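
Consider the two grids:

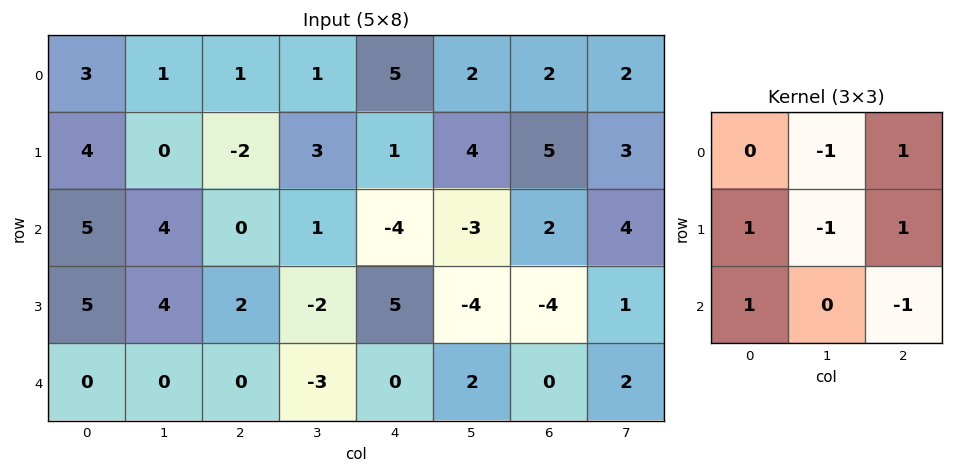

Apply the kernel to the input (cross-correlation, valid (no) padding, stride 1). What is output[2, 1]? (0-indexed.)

4

The receptive field on the input at this output position is [4 0 1 / 4 2 -2 / 0 0 -3]. Elementwise product with the kernel and sum: 0·-1 + 1·1 + 4·1 + 2·-1 + -2·1 + 0·1 + -3·-1.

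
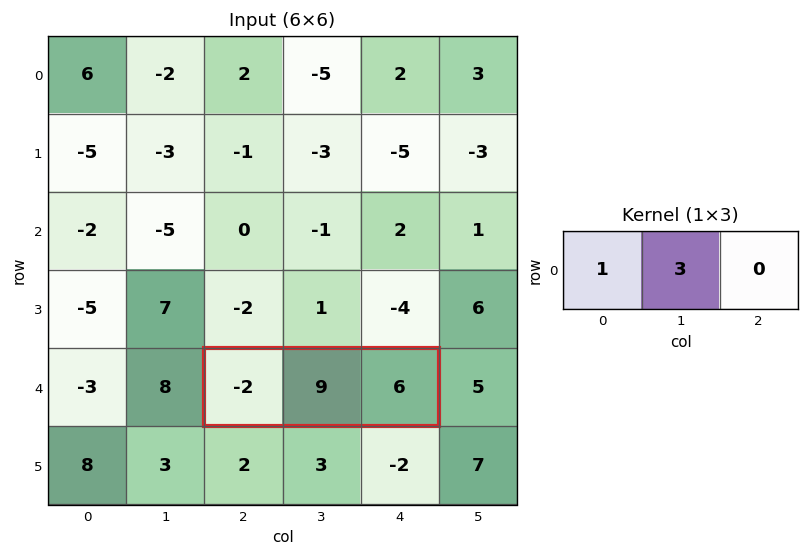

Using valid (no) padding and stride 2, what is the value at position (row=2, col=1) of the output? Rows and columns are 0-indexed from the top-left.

25

The receptive field on the input at this output position is [-2 9 6]. Elementwise product with the kernel and sum: -2·1 + 9·3.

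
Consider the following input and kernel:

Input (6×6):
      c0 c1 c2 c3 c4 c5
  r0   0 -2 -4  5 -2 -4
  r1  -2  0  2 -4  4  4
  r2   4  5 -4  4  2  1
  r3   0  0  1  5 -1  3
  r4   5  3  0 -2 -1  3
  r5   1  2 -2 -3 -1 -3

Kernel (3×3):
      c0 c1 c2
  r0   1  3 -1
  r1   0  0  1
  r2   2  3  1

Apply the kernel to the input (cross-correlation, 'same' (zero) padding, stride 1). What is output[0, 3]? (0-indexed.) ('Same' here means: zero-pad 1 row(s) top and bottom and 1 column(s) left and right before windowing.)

The receptive field on the zero-padded input at this output position is [0 0 0 / -4 5 -2 / 2 -4 4]. Elementwise product with the kernel and sum: 0·1 + 0·3 + 0·-1 + -2·1 + 2·2 + -4·3 + 4·1.

-6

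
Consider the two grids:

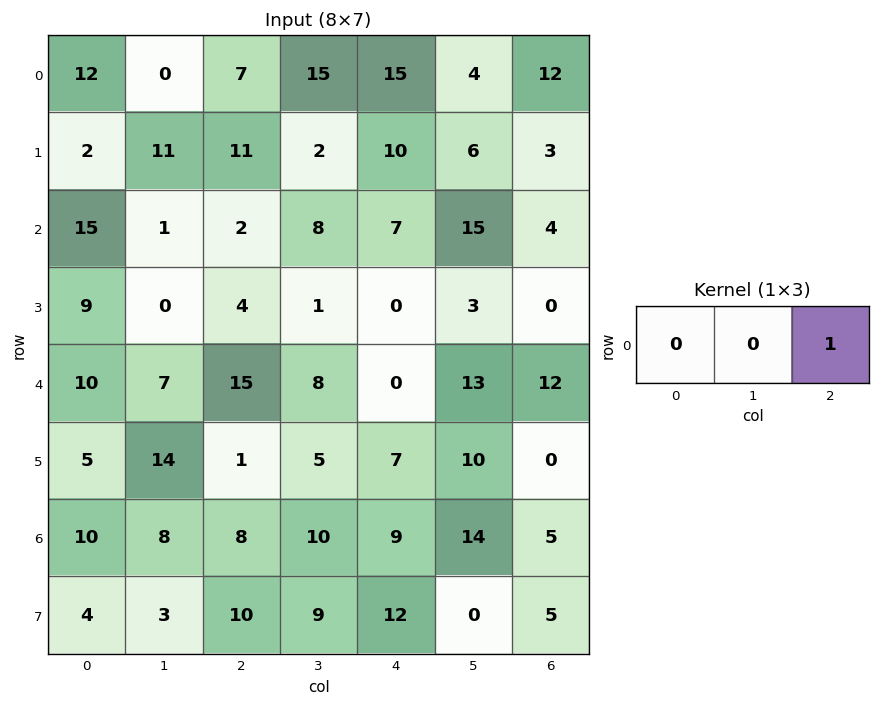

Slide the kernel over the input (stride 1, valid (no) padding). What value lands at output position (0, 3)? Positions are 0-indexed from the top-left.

4

The receptive field on the input at this output position is [15 15 4]. Elementwise product with the kernel and sum: 4·1.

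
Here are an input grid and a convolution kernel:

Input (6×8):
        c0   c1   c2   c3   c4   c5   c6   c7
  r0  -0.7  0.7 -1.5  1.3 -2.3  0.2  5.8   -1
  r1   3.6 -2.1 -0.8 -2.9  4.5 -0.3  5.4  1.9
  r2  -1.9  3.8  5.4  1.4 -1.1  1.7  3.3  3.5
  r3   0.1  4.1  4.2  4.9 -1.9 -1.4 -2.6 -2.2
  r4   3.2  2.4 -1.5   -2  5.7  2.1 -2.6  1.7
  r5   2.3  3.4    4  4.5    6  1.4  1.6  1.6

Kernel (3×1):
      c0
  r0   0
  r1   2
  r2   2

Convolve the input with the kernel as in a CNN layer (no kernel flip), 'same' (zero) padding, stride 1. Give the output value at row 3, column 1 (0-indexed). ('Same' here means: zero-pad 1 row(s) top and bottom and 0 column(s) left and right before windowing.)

13

The receptive field on the zero-padded input at this output position is [3.8 / 4.1 / 2.4]. Elementwise product with the kernel and sum: 4.1·2 + 2.4·2.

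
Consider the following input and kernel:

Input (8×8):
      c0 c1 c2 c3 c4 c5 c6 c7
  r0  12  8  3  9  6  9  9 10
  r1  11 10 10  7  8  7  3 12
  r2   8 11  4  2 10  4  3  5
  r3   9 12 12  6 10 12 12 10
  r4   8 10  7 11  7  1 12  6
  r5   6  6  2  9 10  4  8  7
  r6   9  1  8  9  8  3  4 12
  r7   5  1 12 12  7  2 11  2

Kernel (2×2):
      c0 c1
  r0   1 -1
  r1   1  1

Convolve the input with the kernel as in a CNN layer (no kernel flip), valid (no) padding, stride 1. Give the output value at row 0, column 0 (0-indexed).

25

The receptive field on the input at this output position is [12 8 / 11 10]. Elementwise product with the kernel and sum: 12·1 + 8·-1 + 11·1 + 10·1.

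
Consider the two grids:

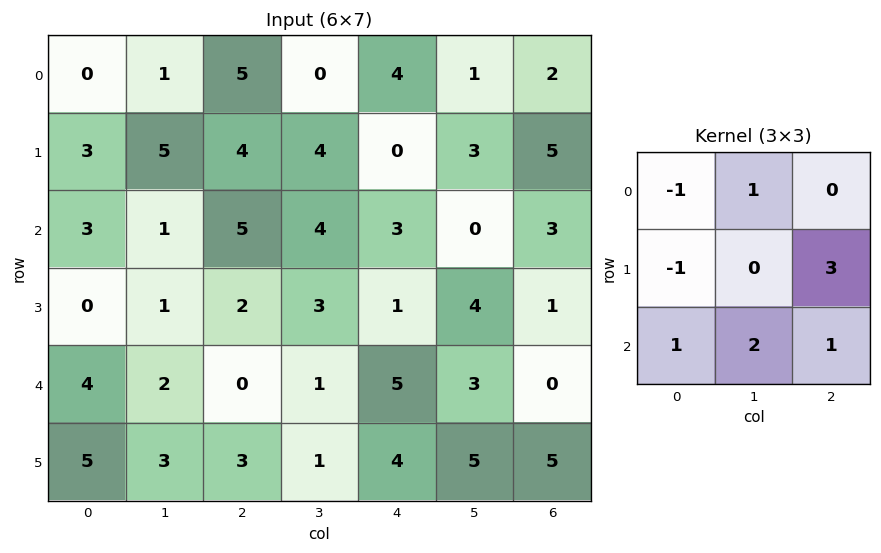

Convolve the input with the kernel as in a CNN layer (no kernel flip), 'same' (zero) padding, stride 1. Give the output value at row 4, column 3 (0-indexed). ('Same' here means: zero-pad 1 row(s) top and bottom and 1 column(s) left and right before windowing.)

The receptive field on the zero-padded input at this output position is [2 3 1 / 0 1 5 / 3 1 4]. Elementwise product with the kernel and sum: 2·-1 + 3·1 + 0·-1 + 5·3 + 3·1 + 1·2 + 4·1.

25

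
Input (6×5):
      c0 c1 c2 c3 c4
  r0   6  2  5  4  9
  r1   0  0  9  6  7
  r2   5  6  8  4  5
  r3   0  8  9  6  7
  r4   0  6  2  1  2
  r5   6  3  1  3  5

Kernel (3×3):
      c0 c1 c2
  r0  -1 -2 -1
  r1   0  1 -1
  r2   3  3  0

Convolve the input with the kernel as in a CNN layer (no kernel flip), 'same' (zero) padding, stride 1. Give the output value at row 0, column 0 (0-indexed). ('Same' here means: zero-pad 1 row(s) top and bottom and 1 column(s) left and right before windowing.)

4

The receptive field on the zero-padded input at this output position is [0 0 0 / 0 6 2 / 0 0 0]. Elementwise product with the kernel and sum: 0·-1 + 0·-2 + 0·-1 + 6·1 + 2·-1 + 0·3 + 0·3.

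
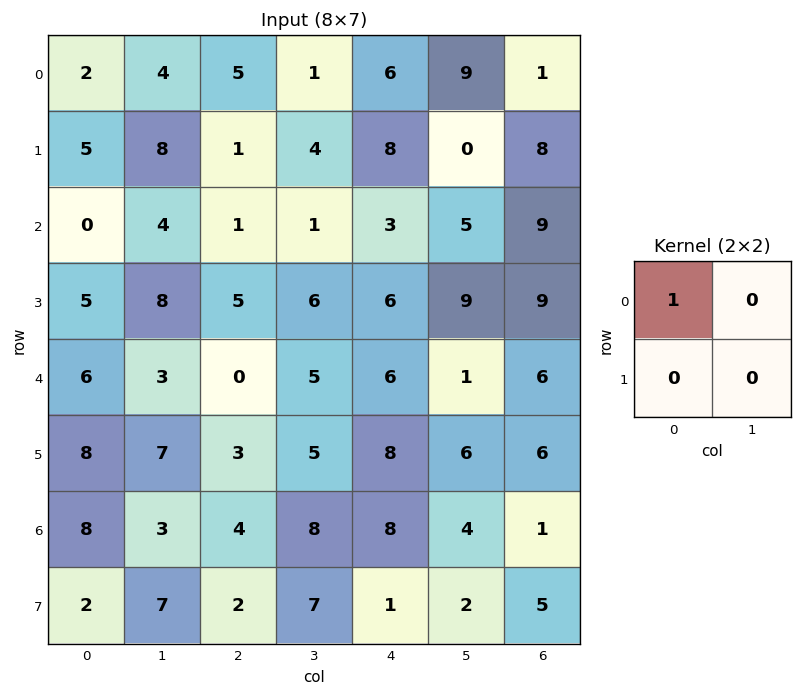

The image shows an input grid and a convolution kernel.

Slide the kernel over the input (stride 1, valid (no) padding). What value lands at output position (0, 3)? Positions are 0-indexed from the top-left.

The receptive field on the input at this output position is [1 6 / 4 8]. Elementwise product with the kernel and sum: 1·1.

1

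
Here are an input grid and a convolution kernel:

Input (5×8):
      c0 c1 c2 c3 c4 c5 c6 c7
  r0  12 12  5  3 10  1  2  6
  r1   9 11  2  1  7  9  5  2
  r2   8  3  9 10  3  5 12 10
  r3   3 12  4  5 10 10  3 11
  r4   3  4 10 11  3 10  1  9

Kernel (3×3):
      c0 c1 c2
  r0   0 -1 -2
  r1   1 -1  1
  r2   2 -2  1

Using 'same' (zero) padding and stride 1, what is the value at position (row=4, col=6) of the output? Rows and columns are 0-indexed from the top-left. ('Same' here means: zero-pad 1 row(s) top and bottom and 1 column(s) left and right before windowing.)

The receptive field on the zero-padded input at this output position is [10 3 11 / 10 1 9 / 0 0 0]. Elementwise product with the kernel and sum: 3·-1 + 11·-2 + 10·1 + 1·-1 + 9·1 + 0·2 + 0·-2 + 0·1.

-7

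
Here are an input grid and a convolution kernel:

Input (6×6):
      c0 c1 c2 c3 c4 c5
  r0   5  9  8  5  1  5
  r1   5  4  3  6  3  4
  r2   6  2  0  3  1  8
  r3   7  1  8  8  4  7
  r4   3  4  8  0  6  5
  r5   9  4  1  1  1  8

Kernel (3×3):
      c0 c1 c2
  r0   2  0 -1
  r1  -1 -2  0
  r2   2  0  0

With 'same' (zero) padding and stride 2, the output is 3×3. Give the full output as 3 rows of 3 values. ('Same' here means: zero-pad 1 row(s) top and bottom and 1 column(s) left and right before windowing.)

-10 -17 5
-16 2 19
-7 -18 -1

Output[0,0]: The receptive field on the zero-padded input at this output position is [0 0 0 / 0 5 9 / 0 5 4]. Elementwise product with the kernel and sum: 0·2 + 0·-1 + 0·-1 + 5·-2 + 0·2.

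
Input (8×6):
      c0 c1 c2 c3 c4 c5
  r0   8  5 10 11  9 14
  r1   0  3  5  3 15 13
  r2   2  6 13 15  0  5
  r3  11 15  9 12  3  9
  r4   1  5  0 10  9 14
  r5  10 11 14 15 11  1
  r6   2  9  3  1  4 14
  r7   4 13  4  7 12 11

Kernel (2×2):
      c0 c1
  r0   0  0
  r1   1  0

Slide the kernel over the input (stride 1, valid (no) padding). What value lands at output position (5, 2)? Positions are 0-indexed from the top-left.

3

The receptive field on the input at this output position is [14 15 / 3 1]. Elementwise product with the kernel and sum: 3·1.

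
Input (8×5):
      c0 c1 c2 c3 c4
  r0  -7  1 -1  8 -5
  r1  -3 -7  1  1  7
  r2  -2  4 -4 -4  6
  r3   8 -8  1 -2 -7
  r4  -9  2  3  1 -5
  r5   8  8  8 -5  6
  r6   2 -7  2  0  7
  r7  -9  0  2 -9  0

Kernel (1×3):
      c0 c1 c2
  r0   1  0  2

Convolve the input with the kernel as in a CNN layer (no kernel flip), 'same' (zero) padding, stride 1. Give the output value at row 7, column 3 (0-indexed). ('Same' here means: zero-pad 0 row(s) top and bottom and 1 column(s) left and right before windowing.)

2

The receptive field on the zero-padded input at this output position is [2 -9 0]. Elementwise product with the kernel and sum: 2·1 + 0·2.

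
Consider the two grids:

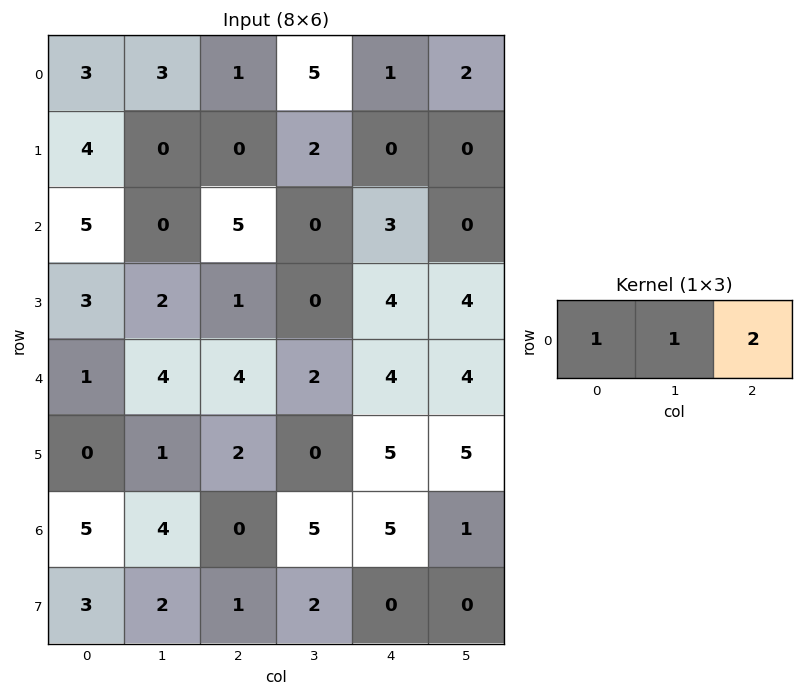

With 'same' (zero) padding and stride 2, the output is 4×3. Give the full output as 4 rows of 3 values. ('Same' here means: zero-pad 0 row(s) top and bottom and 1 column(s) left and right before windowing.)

Output[0,0]: The receptive field on the zero-padded input at this output position is [0 3 3]. Elementwise product with the kernel and sum: 0·1 + 3·1 + 3·2.
Output[0,1]: The receptive field on the zero-padded input at this output position is [3 1 5]. Elementwise product with the kernel and sum: 3·1 + 1·1 + 5·2.

9 14 10
5 5 3
9 12 14
13 14 12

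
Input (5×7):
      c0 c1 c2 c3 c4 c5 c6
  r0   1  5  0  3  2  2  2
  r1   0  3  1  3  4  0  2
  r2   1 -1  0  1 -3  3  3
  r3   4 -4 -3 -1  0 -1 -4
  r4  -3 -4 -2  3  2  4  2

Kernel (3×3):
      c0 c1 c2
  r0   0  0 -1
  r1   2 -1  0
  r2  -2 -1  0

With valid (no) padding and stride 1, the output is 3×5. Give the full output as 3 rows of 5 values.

Output[0,0]: The receptive field on the input at this output position is [1 5 0 / 0 3 1 / 1 -1 0]. Elementwise product with the kernel and sum: 0·-1 + 0·2 + 3·-1 + 1·-2 + -1·-1.
Output[0,1]: The receptive field on the input at this output position is [5 0 3 / 3 1 3 / -1 0 1]. Elementwise product with the kernel and sum: 3·-1 + 3·2 + 1·-1 + -1·-2 + 0·-1.

-4 4 -4 1 9
-2 6 2 7 -10
22 4 -1 -13 -10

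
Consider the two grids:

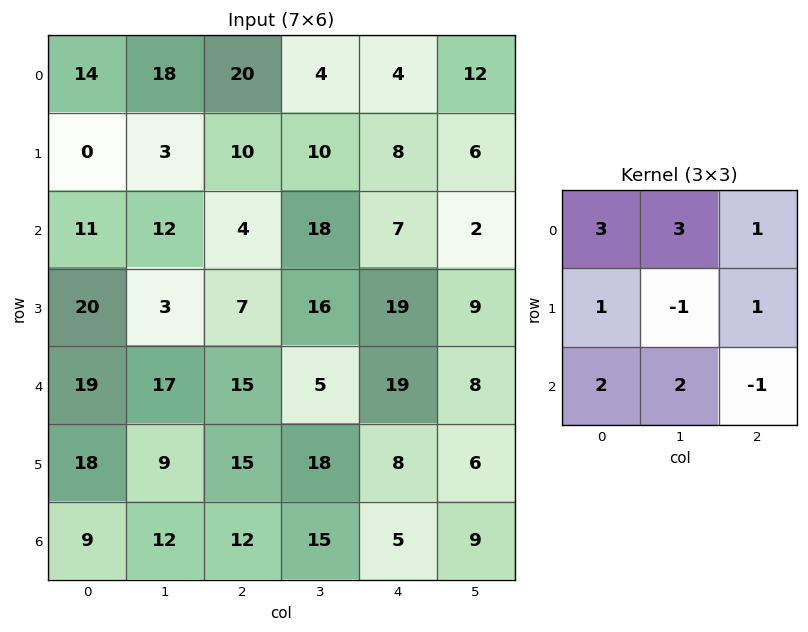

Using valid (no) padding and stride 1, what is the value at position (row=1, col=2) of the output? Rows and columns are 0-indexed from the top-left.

The receptive field on the input at this output position is [10 10 8 / 4 18 7 / 7 16 19]. Elementwise product with the kernel and sum: 10·3 + 10·3 + 8·1 + 4·1 + 18·-1 + 7·1 + 7·2 + 16·2 + 19·-1.

88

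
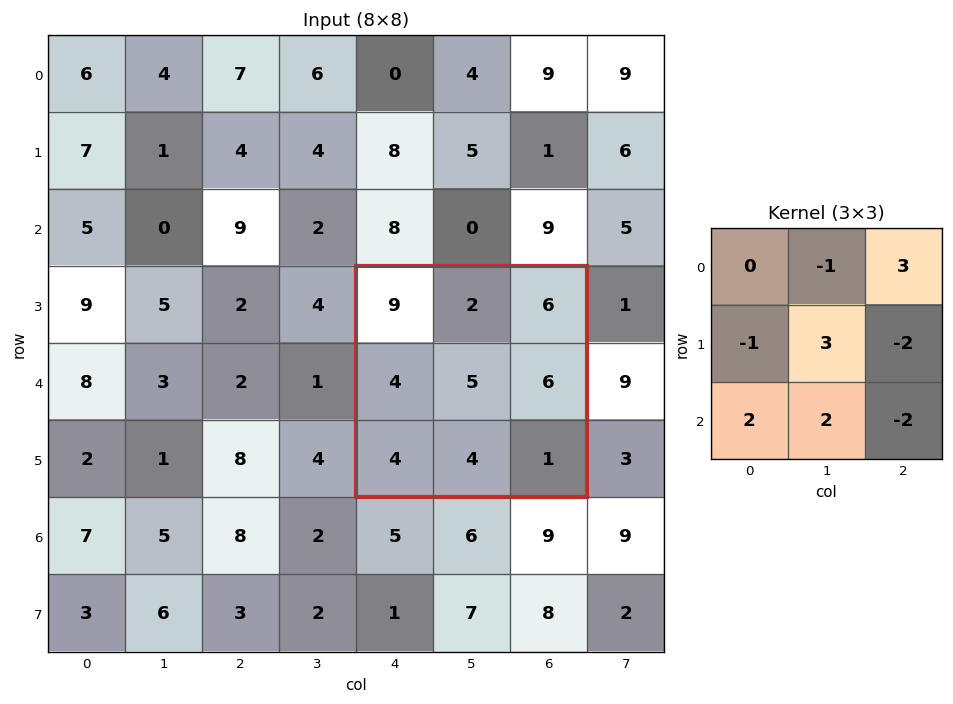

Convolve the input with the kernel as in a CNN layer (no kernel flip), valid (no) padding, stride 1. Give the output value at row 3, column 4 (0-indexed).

29

The receptive field on the input at this output position is [9 2 6 / 4 5 6 / 4 4 1]. Elementwise product with the kernel and sum: 2·-1 + 6·3 + 4·-1 + 5·3 + 6·-2 + 4·2 + 4·2 + 1·-2.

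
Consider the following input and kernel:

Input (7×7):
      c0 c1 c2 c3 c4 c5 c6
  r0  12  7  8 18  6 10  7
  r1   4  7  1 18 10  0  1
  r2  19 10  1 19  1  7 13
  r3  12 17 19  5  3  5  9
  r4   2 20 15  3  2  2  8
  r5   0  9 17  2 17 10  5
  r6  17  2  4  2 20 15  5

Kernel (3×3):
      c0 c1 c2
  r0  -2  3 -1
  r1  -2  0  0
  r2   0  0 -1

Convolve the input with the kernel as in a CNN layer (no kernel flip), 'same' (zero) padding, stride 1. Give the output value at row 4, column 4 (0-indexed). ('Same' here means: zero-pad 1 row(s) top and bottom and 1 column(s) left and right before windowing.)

The receptive field on the zero-padded input at this output position is [5 3 5 / 3 2 2 / 2 17 10]. Elementwise product with the kernel and sum: 5·-2 + 3·3 + 5·-1 + 3·-2 + 10·-1.

-22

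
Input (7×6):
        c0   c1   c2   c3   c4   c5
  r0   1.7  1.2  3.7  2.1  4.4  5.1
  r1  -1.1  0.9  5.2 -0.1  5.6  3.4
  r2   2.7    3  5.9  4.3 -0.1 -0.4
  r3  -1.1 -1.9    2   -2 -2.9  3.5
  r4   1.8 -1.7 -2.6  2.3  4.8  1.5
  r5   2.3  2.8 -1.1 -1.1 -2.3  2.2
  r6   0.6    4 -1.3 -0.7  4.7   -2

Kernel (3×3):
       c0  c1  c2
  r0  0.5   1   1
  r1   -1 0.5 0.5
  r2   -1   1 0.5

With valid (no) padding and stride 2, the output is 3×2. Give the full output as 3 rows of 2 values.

Output[0,0]: The receptive field on the input at this output position is [1.7 1.2 3.7 / -1.1 0.9 5.2 / 2.7 3 5.9]. Elementwise product with the kernel and sum: 1.7·0.5 + 1.2·1 + 3.7·1 + -1.1·-1 + 0.9·0.5 + 5.2·0.5 + 2.7·-1 + 3·1 + 5.9·0.5.
Output[0,1]: The receptive field on the input at this output position is [3.7 2.1 4.4 / 5.2 -0.1 5.6 / 5.9 4.3 -0.1]. Elementwise product with the kernel and sum: 3.7·0.5 + 2.1·1 + 4.4·1 + 5.2·-1 + -0.1·0.5 + 5.6·0.5 + 5.9·-1 + 4.3·1 + -0.1·0.5.

13.15 4.25
6.6 10
-2.1 8.15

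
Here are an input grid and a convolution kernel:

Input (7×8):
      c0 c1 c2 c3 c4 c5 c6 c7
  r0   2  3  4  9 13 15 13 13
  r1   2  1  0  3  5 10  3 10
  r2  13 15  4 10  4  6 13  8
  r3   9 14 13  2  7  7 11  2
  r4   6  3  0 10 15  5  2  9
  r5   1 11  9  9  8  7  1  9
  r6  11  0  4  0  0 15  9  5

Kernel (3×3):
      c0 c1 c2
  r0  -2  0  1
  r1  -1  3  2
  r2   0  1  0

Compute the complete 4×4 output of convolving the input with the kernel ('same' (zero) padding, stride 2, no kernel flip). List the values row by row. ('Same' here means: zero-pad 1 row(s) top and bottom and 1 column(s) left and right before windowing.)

Output[0,0]: The receptive field on the zero-padded input at this output position is [0 0 0 / 0 2 3 / 0 2 1]. Elementwise product with the kernel and sum: 0·-2 + 0·1 + 0·-1 + 2·3 + 3·2 + 2·1.

14 27 65 53
79 31 25 50
39 0 56 8
44 -1 19 17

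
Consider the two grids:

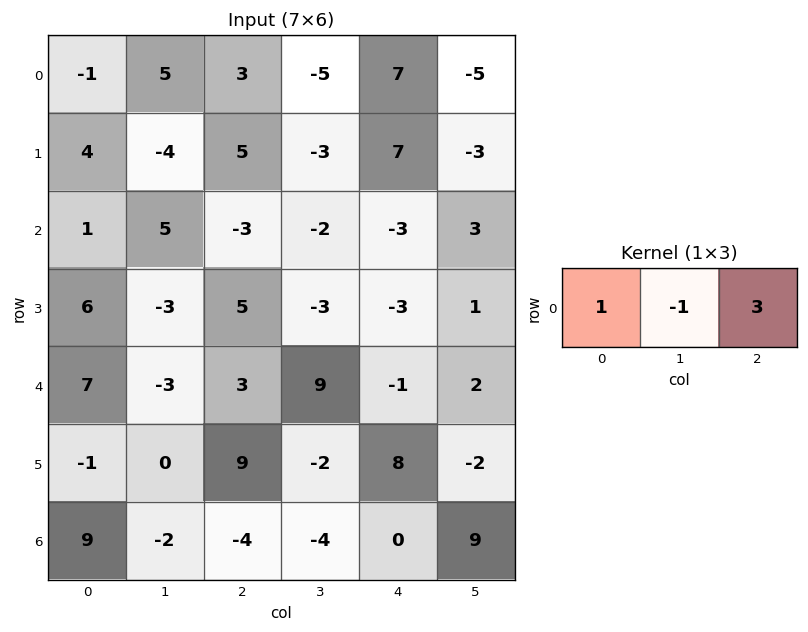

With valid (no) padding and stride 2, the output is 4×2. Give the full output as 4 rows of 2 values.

Output[0,0]: The receptive field on the input at this output position is [-1 5 3]. Elementwise product with the kernel and sum: -1·1 + 5·-1 + 3·3.

3 29
-13 -10
19 -9
-1 0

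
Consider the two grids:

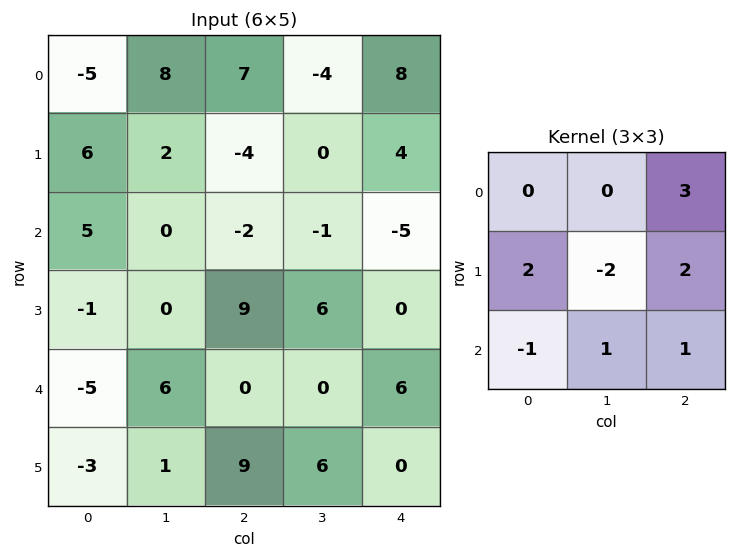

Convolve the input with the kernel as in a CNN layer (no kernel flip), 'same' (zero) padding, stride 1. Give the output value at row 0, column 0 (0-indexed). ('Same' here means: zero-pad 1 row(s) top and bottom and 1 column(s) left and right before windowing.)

34

The receptive field on the zero-padded input at this output position is [0 0 0 / 0 -5 8 / 0 6 2]. Elementwise product with the kernel and sum: 0·3 + 0·2 + -5·-2 + 8·2 + 0·-1 + 6·1 + 2·1.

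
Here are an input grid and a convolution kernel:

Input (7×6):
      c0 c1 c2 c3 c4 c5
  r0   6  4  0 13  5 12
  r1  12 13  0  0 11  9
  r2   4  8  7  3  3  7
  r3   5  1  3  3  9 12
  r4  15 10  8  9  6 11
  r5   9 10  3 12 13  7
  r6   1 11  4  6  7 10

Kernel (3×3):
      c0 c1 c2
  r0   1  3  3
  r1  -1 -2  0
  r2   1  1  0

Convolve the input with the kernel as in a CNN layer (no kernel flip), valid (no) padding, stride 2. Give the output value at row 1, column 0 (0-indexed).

67

The receptive field on the input at this output position is [4 8 7 / 5 1 3 / 15 10 8]. Elementwise product with the kernel and sum: 4·1 + 8·3 + 7·3 + 5·-1 + 1·-2 + 15·1 + 10·1.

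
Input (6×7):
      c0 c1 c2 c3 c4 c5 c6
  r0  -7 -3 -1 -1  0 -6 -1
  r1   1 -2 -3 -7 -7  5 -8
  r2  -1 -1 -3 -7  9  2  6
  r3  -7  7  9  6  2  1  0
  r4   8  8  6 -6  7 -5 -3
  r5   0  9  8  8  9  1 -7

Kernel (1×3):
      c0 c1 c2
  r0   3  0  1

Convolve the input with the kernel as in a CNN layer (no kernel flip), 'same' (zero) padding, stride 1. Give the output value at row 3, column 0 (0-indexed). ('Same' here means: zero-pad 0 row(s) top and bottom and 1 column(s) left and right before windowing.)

7

The receptive field on the zero-padded input at this output position is [0 -7 7]. Elementwise product with the kernel and sum: 0·3 + 7·1.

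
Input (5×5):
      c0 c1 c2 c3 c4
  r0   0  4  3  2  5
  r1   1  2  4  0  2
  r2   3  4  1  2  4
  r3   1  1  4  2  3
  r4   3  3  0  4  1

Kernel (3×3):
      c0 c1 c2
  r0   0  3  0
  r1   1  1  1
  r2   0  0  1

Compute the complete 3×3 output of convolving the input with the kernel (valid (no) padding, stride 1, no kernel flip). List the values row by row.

20 17 16
18 21 10
18 14 16

Output[0,0]: The receptive field on the input at this output position is [0 4 3 / 1 2 4 / 3 4 1]. Elementwise product with the kernel and sum: 4·3 + 1·1 + 2·1 + 4·1 + 1·1.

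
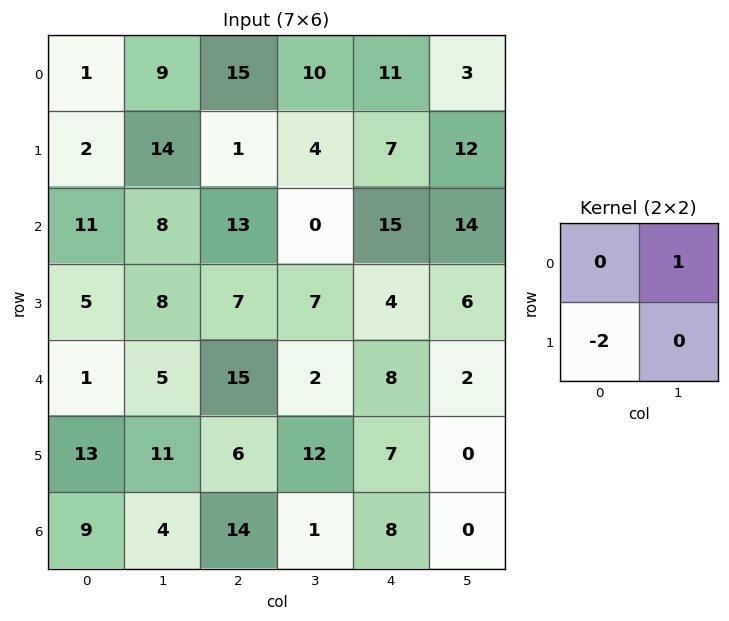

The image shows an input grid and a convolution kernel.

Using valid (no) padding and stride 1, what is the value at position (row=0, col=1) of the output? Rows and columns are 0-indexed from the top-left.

The receptive field on the input at this output position is [9 15 / 14 1]. Elementwise product with the kernel and sum: 15·1 + 14·-2.

-13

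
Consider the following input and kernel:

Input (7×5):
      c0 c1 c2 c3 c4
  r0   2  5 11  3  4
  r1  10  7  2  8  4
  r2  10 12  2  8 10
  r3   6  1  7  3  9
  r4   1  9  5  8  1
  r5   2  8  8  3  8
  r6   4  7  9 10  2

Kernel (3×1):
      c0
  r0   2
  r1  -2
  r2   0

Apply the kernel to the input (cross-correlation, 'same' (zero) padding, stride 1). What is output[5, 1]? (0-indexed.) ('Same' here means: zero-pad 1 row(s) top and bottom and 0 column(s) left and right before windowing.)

2

The receptive field on the zero-padded input at this output position is [9 / 8 / 7]. Elementwise product with the kernel and sum: 9·2 + 8·-2.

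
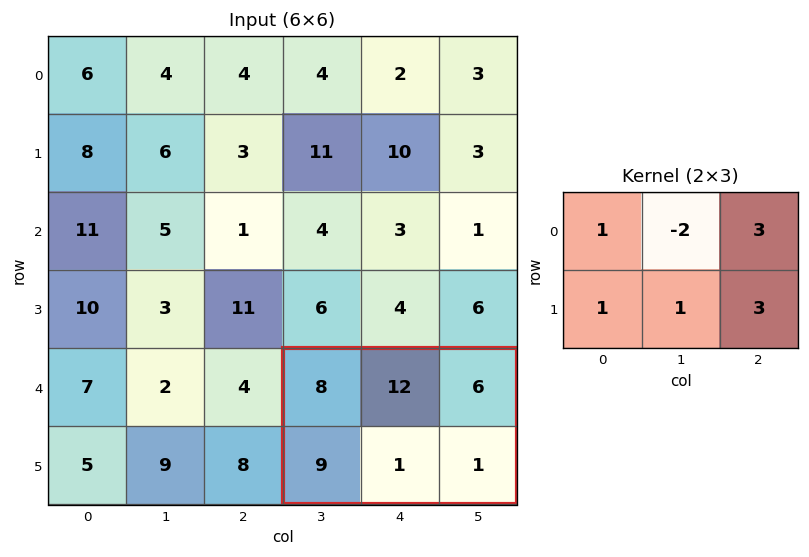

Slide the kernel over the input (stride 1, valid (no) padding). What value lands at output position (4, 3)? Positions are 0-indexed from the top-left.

15

The receptive field on the input at this output position is [8 12 6 / 9 1 1]. Elementwise product with the kernel and sum: 8·1 + 12·-2 + 6·3 + 9·1 + 1·1 + 1·3.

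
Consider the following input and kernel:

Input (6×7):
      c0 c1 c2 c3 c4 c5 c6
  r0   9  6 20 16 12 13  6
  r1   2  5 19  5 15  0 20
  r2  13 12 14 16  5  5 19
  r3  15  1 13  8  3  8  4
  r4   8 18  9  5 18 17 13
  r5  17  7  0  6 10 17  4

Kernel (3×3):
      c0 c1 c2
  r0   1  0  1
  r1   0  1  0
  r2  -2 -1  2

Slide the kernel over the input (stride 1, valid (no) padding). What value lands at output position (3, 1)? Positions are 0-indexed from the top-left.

The receptive field on the input at this output position is [1 13 8 / 18 9 5 / 7 0 6]. Elementwise product with the kernel and sum: 1·1 + 8·1 + 9·1 + 7·-2 + 0·-1 + 6·2.

16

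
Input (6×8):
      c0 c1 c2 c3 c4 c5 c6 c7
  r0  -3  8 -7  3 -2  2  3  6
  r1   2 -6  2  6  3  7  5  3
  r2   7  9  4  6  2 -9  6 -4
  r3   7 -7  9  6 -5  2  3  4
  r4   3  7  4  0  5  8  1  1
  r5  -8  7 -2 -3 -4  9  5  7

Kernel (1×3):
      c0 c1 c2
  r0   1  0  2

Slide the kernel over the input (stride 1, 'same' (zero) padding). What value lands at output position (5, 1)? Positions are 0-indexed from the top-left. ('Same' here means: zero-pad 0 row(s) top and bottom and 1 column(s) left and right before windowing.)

The receptive field on the zero-padded input at this output position is [-8 7 -2]. Elementwise product with the kernel and sum: -8·1 + -2·2.

-12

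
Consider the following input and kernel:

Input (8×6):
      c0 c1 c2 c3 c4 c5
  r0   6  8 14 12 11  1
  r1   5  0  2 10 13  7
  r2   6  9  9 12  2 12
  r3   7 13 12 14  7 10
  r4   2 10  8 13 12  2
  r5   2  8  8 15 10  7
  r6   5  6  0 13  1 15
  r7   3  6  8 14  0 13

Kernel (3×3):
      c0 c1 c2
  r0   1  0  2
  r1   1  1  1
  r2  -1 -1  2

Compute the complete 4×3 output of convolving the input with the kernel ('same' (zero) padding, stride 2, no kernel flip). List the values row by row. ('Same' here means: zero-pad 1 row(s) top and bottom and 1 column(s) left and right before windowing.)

9 52 15
34 53 49
52 86 50
36 71 70

Output[0,0]: The receptive field on the zero-padded input at this output position is [0 0 0 / 0 6 8 / 0 5 0]. Elementwise product with the kernel and sum: 0·1 + 0·2 + 0·1 + 6·1 + 8·1 + 0·-1 + 5·-1 + 0·2.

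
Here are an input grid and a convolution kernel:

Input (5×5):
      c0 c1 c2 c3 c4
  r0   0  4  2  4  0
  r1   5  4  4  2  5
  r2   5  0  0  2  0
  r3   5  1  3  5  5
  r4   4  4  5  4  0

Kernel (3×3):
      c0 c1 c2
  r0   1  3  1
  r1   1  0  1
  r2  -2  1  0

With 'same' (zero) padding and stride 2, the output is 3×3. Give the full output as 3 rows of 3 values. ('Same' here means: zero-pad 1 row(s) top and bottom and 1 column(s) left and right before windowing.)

9 4 5
24 21 14
20 23 24

Output[0,0]: The receptive field on the zero-padded input at this output position is [0 0 0 / 0 0 4 / 0 5 4]. Elementwise product with the kernel and sum: 0·1 + 0·3 + 0·1 + 0·1 + 4·1 + 0·-2 + 5·1.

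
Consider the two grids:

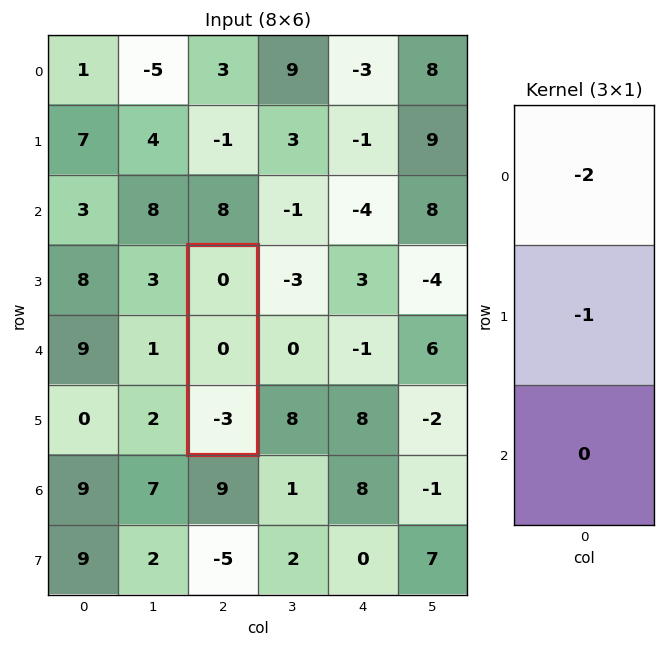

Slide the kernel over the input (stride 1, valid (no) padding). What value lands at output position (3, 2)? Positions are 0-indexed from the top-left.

0

The receptive field on the input at this output position is [0 / 0 / -3]. Elementwise product with the kernel and sum: 0·-2 + 0·-1.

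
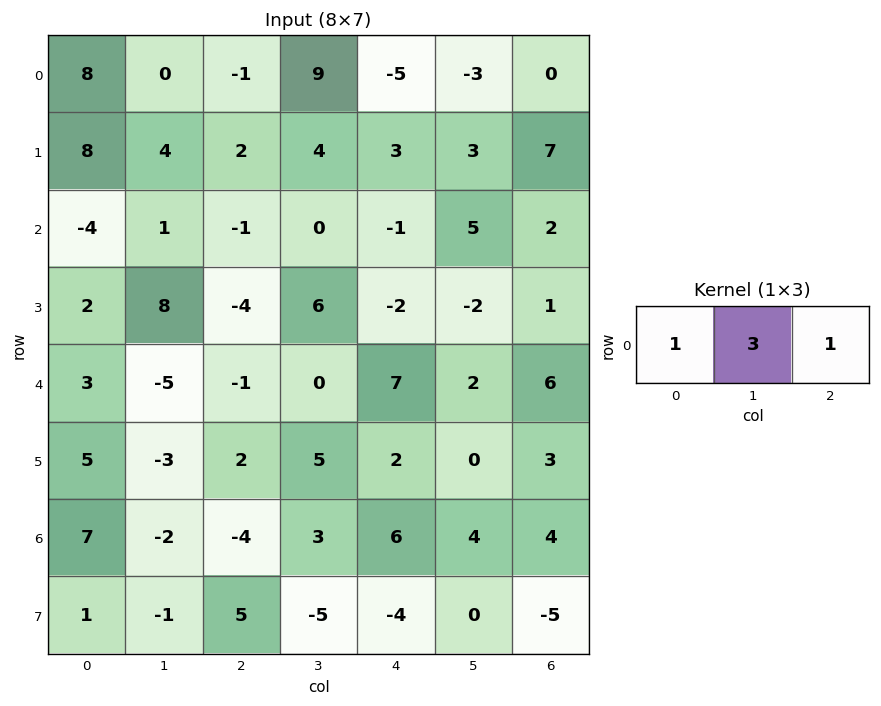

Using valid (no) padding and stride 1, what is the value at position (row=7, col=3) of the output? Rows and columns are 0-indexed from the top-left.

-17

The receptive field on the input at this output position is [-5 -4 0]. Elementwise product with the kernel and sum: -5·1 + -4·3 + 0·1.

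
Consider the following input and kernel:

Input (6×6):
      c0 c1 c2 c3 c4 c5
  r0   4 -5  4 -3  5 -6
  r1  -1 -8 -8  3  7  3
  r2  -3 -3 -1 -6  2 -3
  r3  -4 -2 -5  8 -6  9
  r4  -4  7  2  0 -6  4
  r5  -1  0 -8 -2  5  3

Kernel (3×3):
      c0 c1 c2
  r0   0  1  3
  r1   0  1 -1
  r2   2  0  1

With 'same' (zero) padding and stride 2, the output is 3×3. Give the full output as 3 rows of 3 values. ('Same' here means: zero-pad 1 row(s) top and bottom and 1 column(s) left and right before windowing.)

Output[0,0]: The receptive field on the zero-padded input at this output position is [0 0 0 / 0 4 -5 / 0 -1 -8]. Elementwise product with the kernel and sum: 0·1 + 0·3 + 4·1 + -5·-1 + 0·2 + -8·1.

1 -6 20
-27 10 46
-21 19 10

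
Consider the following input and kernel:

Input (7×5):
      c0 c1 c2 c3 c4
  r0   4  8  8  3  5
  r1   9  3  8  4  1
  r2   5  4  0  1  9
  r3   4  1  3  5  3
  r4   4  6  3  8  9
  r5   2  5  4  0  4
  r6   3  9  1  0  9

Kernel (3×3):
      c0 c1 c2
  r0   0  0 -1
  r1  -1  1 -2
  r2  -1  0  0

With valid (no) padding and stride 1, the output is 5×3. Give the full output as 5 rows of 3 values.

-35 -10 -11
-13 -11 -21
-13 -15 -16
-9 -29 -20
-11 -18 -22

Output[0,0]: The receptive field on the input at this output position is [4 8 8 / 9 3 8 / 5 4 0]. Elementwise product with the kernel and sum: 8·-1 + 9·-1 + 3·1 + 8·-2 + 5·-1.
Output[0,1]: The receptive field on the input at this output position is [8 8 3 / 3 8 4 / 4 0 1]. Elementwise product with the kernel and sum: 3·-1 + 3·-1 + 8·1 + 4·-2 + 4·-1.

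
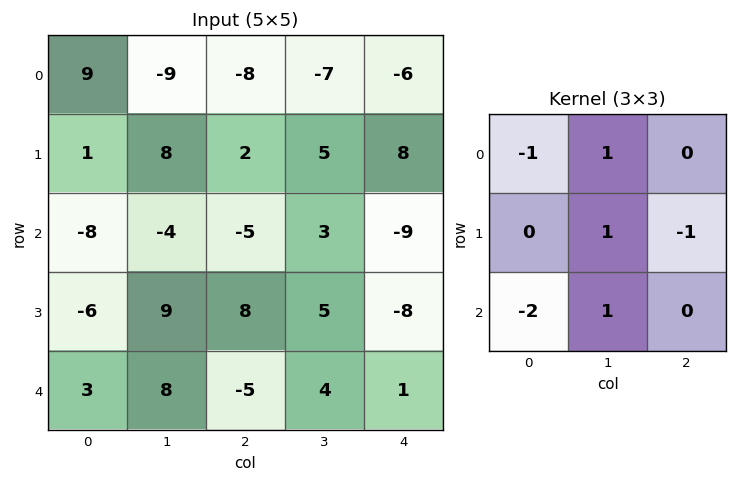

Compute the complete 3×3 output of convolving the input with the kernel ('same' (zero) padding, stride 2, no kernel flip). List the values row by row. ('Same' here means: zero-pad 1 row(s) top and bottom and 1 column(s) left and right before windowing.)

Output[0,0]: The receptive field on the zero-padded input at this output position is [0 0 0 / 0 9 -9 / 0 1 8]. Elementwise product with the kernel and sum: 0·-1 + 0·1 + 9·1 + -9·-1 + 0·-2 + 1·1.
Output[0,1]: The receptive field on the zero-padded input at this output position is [0 0 0 / -9 -8 -7 / 8 2 5]. Elementwise product with the kernel and sum: 0·-1 + 0·1 + -8·1 + -7·-1 + 8·-2 + 2·1.

19 -15 -8
-9 -24 -24
-11 -10 -12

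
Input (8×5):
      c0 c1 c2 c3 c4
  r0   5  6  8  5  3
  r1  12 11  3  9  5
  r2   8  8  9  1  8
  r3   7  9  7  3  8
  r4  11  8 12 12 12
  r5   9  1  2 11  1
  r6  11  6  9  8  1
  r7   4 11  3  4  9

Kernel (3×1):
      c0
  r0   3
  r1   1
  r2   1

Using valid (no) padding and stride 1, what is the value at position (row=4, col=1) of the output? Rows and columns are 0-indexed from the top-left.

The receptive field on the input at this output position is [8 / 1 / 6]. Elementwise product with the kernel and sum: 8·3 + 1·1 + 6·1.

31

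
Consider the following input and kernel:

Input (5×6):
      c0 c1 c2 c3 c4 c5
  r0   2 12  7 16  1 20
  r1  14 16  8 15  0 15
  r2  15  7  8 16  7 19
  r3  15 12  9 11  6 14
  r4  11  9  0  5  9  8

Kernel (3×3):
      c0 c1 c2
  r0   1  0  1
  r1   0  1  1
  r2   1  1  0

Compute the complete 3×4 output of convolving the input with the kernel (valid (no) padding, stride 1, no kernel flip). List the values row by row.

55 66 47 74
64 76 51 73
64 52 37 69

Output[0,0]: The receptive field on the input at this output position is [2 12 7 / 14 16 8 / 15 7 8]. Elementwise product with the kernel and sum: 2·1 + 7·1 + 16·1 + 8·1 + 15·1 + 7·1.
Output[0,1]: The receptive field on the input at this output position is [12 7 16 / 16 8 15 / 7 8 16]. Elementwise product with the kernel and sum: 12·1 + 16·1 + 8·1 + 15·1 + 7·1 + 8·1.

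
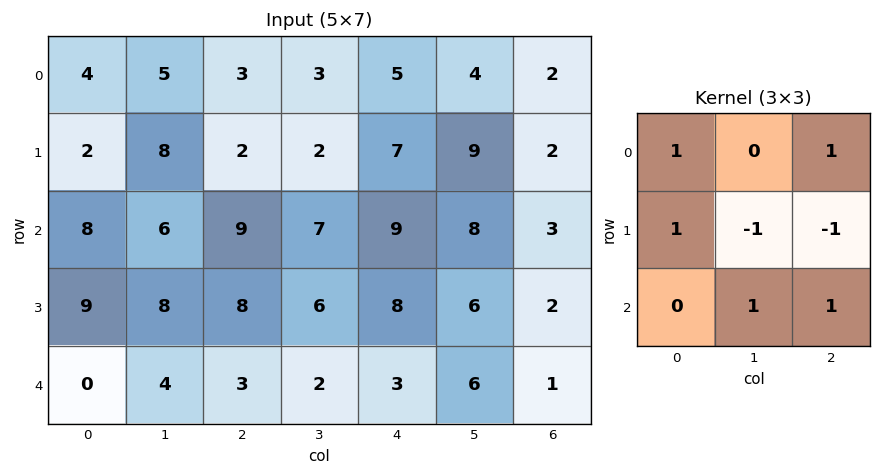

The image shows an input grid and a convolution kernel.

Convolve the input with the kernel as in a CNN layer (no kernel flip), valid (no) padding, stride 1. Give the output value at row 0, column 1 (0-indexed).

The receptive field on the input at this output position is [5 3 3 / 8 2 2 / 6 9 7]. Elementwise product with the kernel and sum: 5·1 + 3·1 + 8·1 + 2·-1 + 2·-1 + 9·1 + 7·1.

28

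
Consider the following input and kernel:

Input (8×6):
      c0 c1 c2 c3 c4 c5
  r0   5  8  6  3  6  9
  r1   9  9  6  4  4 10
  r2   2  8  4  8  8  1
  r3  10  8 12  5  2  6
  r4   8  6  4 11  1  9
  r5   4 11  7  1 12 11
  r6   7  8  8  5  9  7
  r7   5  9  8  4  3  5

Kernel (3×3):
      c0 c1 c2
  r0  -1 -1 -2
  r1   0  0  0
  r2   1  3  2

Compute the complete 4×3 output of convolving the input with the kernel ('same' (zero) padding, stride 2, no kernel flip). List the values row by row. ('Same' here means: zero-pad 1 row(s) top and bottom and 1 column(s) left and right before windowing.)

45 35 36
19 31 -5
8 4 40
7 21 -12

Output[0,0]: The receptive field on the zero-padded input at this output position is [0 0 0 / 0 5 8 / 0 9 9]. Elementwise product with the kernel and sum: 0·-1 + 0·-1 + 0·-2 + 0·1 + 9·3 + 9·2.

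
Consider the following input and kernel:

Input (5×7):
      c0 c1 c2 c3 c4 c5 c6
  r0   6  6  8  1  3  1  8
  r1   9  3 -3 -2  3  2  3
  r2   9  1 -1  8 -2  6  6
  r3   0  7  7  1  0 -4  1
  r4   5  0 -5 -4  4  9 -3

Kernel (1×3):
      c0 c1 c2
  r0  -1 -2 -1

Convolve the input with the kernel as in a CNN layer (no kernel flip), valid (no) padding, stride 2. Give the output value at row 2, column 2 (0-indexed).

The receptive field on the input at this output position is [4 9 -3]. Elementwise product with the kernel and sum: 4·-1 + 9·-2 + -3·-1.

-19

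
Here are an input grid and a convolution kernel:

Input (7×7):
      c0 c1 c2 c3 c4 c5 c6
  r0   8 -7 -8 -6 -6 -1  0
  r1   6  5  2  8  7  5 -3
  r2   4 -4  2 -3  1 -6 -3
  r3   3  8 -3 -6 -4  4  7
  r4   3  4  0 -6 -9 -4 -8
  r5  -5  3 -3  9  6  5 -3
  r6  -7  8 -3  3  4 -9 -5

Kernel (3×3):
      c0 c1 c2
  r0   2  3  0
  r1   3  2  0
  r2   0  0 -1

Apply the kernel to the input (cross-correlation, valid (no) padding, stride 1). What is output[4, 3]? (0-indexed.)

9

The receptive field on the input at this output position is [-6 -9 -4 / 9 6 5 / 3 4 -9]. Elementwise product with the kernel and sum: -6·2 + -9·3 + 9·3 + 6·2 + -9·-1.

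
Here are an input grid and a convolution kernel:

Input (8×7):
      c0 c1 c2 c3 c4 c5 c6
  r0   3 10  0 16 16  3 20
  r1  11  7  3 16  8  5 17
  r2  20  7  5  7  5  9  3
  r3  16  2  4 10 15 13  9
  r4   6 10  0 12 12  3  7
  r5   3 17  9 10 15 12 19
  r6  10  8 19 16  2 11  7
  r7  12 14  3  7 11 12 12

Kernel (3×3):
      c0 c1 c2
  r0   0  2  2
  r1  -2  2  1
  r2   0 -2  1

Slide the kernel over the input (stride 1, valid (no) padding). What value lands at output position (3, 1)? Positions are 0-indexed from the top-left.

12

The receptive field on the input at this output position is [2 4 10 / 10 0 12 / 17 9 10]. Elementwise product with the kernel and sum: 4·2 + 10·2 + 10·-2 + 0·2 + 12·1 + 9·-2 + 10·1.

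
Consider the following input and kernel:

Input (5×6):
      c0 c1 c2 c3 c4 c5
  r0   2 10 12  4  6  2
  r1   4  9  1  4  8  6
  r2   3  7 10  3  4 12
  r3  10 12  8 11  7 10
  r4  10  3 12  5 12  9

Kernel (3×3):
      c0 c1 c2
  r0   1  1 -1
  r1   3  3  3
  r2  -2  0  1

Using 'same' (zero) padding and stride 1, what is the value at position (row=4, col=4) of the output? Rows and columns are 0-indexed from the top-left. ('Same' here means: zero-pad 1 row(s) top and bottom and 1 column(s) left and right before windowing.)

The receptive field on the zero-padded input at this output position is [11 7 10 / 5 12 9 / 0 0 0]. Elementwise product with the kernel and sum: 11·1 + 7·1 + 10·-1 + 5·3 + 12·3 + 9·3 + 0·-2 + 0·1.

86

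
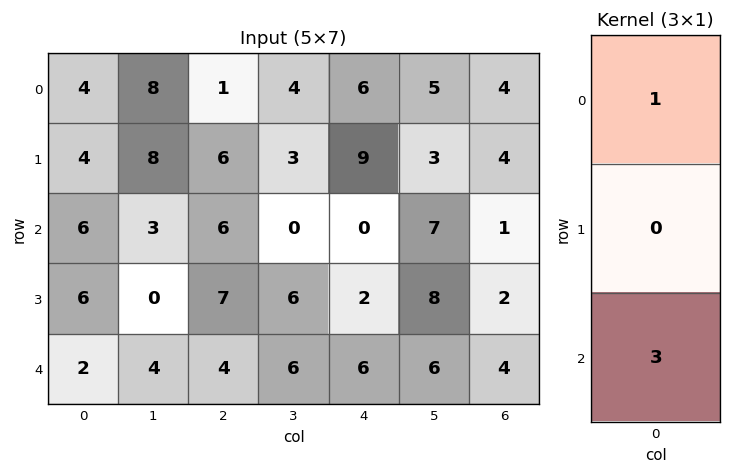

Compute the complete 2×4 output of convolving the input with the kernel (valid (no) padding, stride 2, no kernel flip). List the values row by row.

22 19 6 7
12 18 18 13

Output[0,0]: The receptive field on the input at this output position is [4 / 4 / 6]. Elementwise product with the kernel and sum: 4·1 + 6·3.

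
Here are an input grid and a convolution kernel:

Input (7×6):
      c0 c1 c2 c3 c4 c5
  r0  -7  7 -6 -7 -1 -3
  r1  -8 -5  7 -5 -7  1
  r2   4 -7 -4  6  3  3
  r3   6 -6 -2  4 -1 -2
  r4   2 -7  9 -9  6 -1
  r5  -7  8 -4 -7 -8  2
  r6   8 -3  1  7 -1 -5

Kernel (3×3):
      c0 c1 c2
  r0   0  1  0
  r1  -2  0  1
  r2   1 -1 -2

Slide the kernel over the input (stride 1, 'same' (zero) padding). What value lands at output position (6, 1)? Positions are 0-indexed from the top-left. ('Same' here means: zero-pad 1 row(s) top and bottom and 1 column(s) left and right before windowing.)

The receptive field on the zero-padded input at this output position is [-7 8 -4 / 8 -3 1 / 0 0 0]. Elementwise product with the kernel and sum: 8·1 + 8·-2 + 1·1 + 0·1 + 0·-1 + 0·-2.

-7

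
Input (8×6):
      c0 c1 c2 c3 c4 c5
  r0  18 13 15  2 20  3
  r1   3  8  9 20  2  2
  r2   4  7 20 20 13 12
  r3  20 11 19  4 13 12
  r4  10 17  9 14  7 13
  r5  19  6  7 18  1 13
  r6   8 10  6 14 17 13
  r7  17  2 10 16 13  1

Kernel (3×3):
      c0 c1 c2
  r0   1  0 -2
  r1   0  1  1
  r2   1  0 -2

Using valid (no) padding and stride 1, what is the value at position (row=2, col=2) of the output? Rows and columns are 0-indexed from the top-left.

The receptive field on the input at this output position is [20 20 13 / 19 4 13 / 9 14 7]. Elementwise product with the kernel and sum: 20·1 + 13·-2 + 4·1 + 13·1 + 9·1 + 7·-2.

6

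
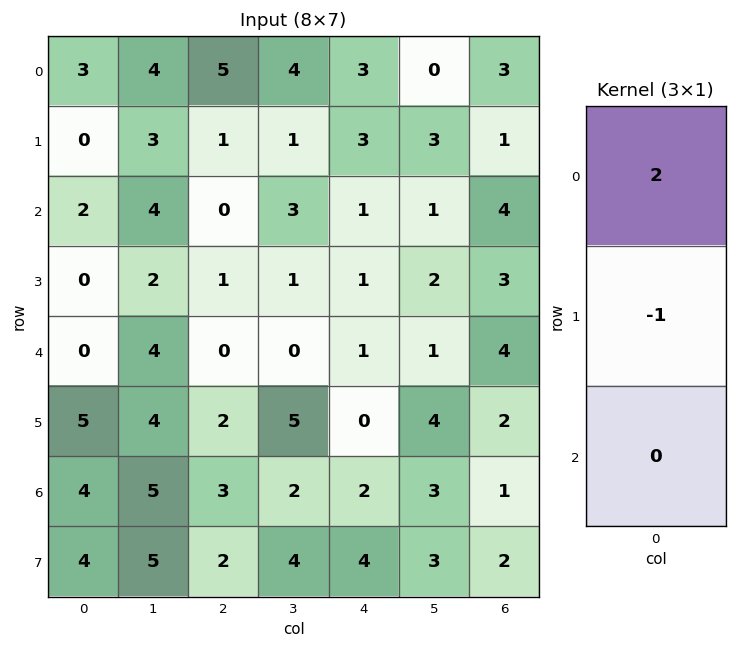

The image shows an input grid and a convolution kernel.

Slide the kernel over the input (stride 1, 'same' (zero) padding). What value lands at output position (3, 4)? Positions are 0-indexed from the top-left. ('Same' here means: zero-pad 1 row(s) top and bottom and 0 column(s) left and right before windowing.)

The receptive field on the zero-padded input at this output position is [1 / 1 / 1]. Elementwise product with the kernel and sum: 1·2 + 1·-1.

1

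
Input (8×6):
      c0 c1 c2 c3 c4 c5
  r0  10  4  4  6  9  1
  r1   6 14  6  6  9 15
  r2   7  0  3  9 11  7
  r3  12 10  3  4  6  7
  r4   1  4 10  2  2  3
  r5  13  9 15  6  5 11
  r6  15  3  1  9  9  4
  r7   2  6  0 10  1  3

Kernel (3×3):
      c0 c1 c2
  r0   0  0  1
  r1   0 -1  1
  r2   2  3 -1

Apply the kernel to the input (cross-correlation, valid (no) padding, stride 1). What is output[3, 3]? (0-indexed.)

The receptive field on the input at this output position is [4 6 7 / 2 2 3 / 6 5 11]. Elementwise product with the kernel and sum: 7·1 + 2·-1 + 3·1 + 6·2 + 5·3 + 11·-1.

24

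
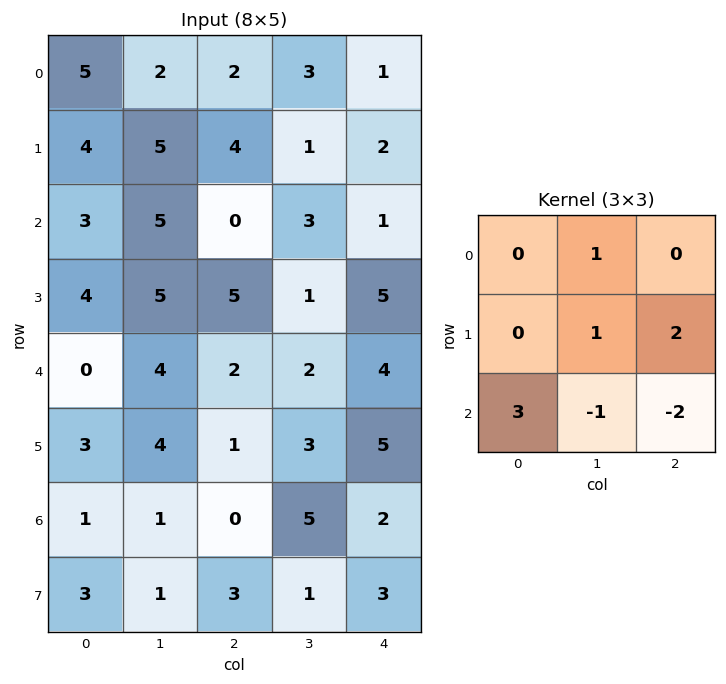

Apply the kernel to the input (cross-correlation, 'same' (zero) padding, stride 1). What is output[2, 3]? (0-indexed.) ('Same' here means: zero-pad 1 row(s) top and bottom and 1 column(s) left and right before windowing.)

The receptive field on the zero-padded input at this output position is [4 1 2 / 0 3 1 / 5 1 5]. Elementwise product with the kernel and sum: 1·1 + 3·1 + 1·2 + 5·3 + 1·-1 + 5·-2.

10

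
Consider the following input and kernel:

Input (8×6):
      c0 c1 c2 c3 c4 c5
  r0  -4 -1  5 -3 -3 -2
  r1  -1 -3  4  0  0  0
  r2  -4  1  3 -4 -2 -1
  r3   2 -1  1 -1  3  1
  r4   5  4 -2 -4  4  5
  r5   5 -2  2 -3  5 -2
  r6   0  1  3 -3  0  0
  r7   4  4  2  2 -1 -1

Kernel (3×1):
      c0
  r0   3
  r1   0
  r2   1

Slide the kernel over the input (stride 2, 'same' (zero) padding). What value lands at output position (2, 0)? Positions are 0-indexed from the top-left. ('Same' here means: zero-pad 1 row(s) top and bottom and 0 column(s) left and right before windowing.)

The receptive field on the zero-padded input at this output position is [2 / 5 / 5]. Elementwise product with the kernel and sum: 2·3 + 5·1.

11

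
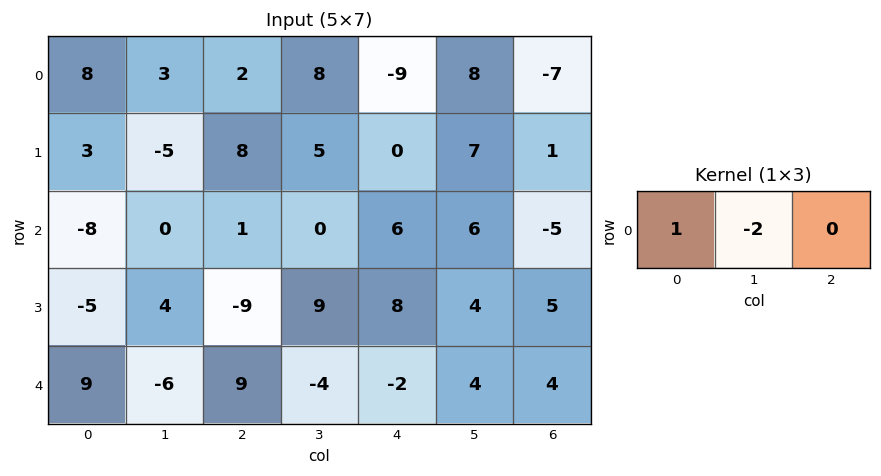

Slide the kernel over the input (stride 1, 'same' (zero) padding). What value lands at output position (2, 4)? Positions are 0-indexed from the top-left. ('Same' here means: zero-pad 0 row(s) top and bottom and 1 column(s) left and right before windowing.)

The receptive field on the zero-padded input at this output position is [0 6 6]. Elementwise product with the kernel and sum: 0·1 + 6·-2.

-12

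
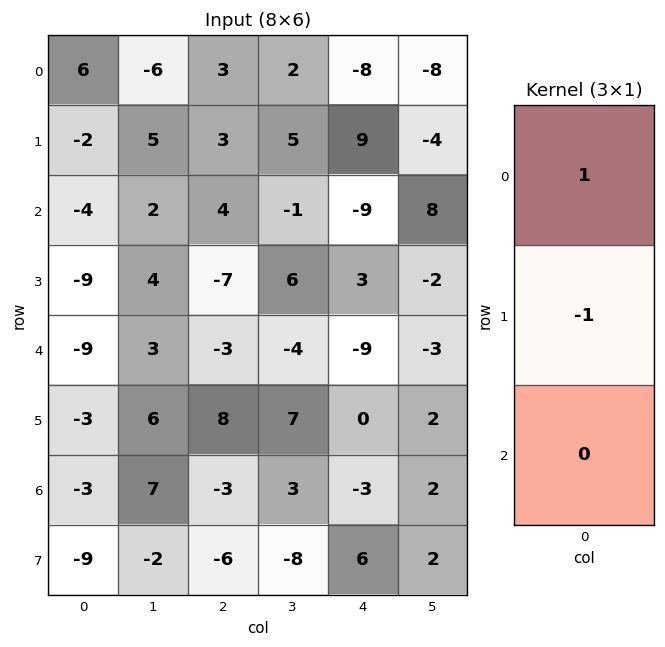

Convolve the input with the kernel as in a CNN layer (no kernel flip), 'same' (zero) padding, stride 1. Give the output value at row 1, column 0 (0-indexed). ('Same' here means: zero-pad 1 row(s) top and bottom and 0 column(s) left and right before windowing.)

The receptive field on the zero-padded input at this output position is [6 / -2 / -4]. Elementwise product with the kernel and sum: 6·1 + -2·-1.

8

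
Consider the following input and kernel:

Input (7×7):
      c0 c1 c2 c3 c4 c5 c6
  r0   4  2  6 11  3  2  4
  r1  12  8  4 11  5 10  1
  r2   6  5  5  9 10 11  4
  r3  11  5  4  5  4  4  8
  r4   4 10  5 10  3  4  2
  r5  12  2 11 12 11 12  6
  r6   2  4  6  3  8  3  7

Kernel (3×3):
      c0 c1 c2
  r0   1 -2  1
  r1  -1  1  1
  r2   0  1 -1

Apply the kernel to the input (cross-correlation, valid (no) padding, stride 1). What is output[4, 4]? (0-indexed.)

0

The receptive field on the input at this output position is [3 4 2 / 11 12 6 / 8 3 7]. Elementwise product with the kernel and sum: 3·1 + 4·-2 + 2·1 + 11·-1 + 12·1 + 6·1 + 3·1 + 7·-1.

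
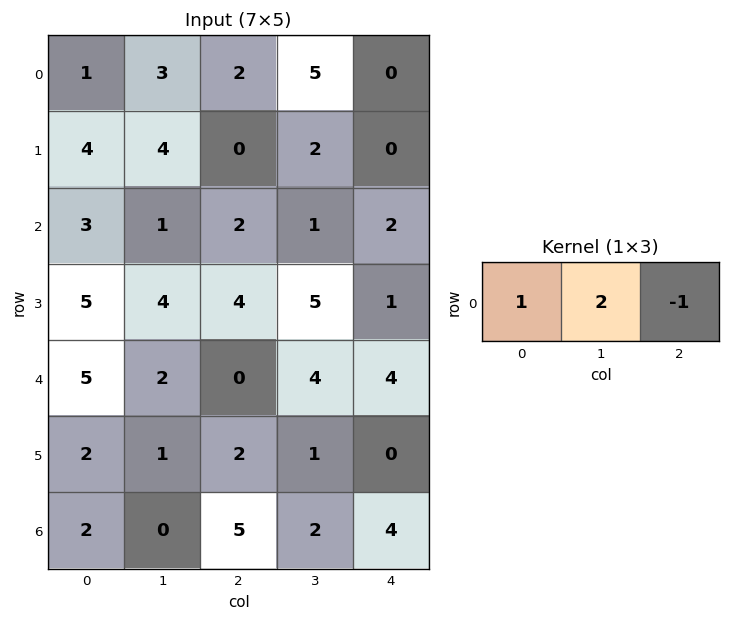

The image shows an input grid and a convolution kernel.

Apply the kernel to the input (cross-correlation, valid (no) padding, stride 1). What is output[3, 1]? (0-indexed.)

7

The receptive field on the input at this output position is [4 4 5]. Elementwise product with the kernel and sum: 4·1 + 4·2 + 5·-1.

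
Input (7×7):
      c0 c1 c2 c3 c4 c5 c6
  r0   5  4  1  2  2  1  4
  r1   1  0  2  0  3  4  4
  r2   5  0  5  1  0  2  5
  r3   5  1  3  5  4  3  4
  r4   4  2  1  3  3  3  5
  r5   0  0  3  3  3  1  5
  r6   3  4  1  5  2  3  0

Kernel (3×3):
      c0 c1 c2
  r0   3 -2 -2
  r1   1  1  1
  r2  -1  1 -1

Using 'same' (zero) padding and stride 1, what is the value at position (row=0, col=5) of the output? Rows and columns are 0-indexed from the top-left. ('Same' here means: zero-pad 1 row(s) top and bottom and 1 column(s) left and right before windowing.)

4

The receptive field on the zero-padded input at this output position is [0 0 0 / 2 1 4 / 3 4 4]. Elementwise product with the kernel and sum: 0·3 + 0·-2 + 0·-2 + 2·1 + 1·1 + 4·1 + 3·-1 + 4·1 + 4·-1.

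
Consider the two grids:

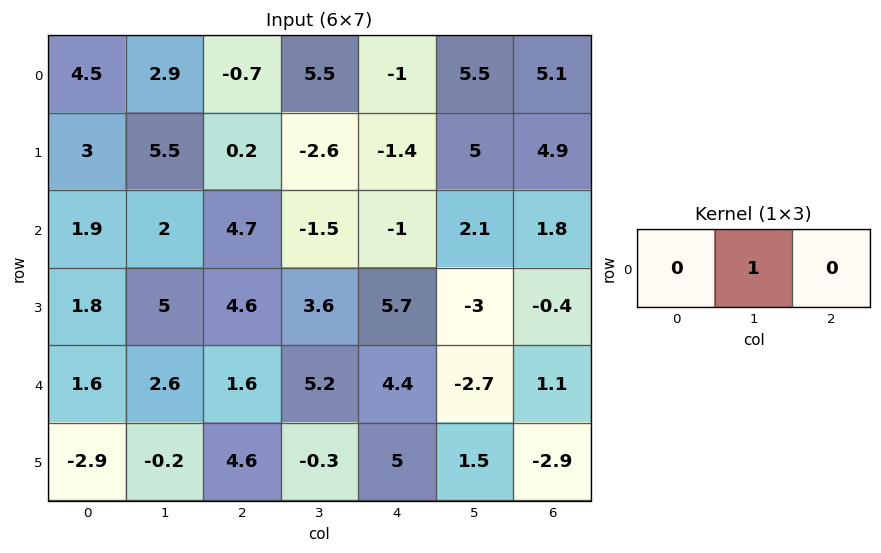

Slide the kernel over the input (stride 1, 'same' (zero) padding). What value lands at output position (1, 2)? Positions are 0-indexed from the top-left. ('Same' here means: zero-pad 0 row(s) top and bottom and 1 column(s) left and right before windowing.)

0.2

The receptive field on the zero-padded input at this output position is [5.5 0.2 -2.6]. Elementwise product with the kernel and sum: 0.2·1.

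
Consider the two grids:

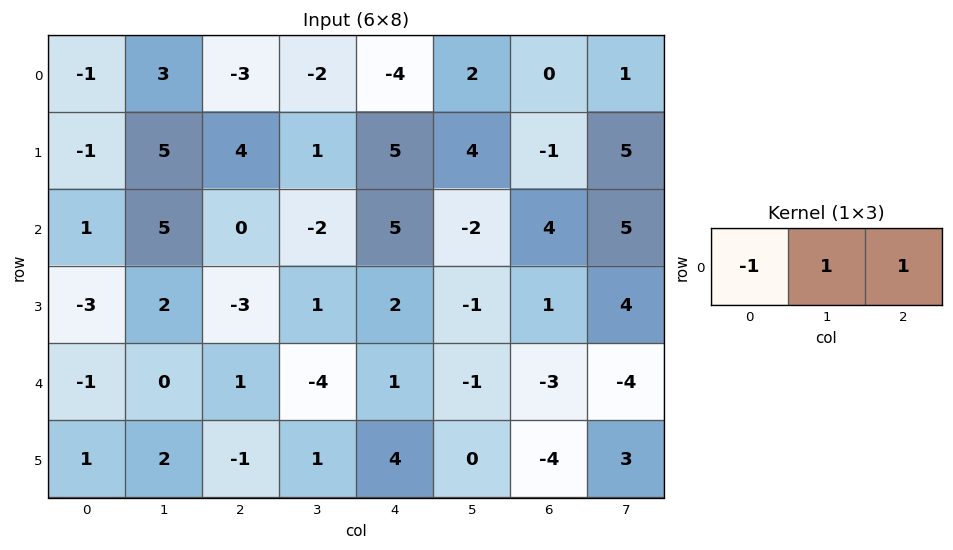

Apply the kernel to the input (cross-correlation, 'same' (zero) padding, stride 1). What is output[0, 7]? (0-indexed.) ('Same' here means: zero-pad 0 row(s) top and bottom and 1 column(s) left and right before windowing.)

1

The receptive field on the zero-padded input at this output position is [0 1 0]. Elementwise product with the kernel and sum: 0·-1 + 1·1 + 0·1.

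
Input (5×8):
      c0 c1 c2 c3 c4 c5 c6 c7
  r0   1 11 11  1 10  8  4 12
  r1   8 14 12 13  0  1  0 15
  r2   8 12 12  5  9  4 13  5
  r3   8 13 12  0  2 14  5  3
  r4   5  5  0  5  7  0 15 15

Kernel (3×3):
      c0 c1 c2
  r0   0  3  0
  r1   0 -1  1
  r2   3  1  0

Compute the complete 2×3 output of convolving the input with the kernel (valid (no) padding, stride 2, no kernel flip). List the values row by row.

67 31 54
55 22 24

Output[0,0]: The receptive field on the input at this output position is [1 11 11 / 8 14 12 / 8 12 12]. Elementwise product with the kernel and sum: 11·3 + 14·-1 + 12·1 + 8·3 + 12·1.
Output[0,1]: The receptive field on the input at this output position is [11 1 10 / 12 13 0 / 12 5 9]. Elementwise product with the kernel and sum: 1·3 + 13·-1 + 0·1 + 12·3 + 5·1.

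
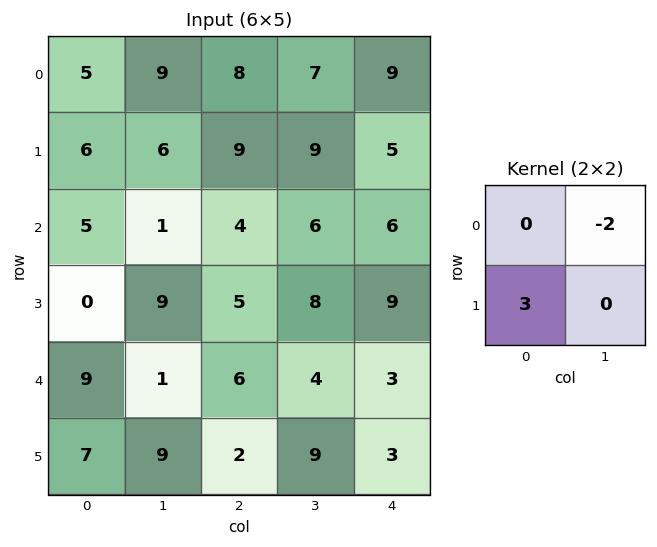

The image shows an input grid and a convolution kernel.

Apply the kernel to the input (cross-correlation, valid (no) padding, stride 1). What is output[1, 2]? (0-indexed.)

-6

The receptive field on the input at this output position is [9 9 / 4 6]. Elementwise product with the kernel and sum: 9·-2 + 4·3.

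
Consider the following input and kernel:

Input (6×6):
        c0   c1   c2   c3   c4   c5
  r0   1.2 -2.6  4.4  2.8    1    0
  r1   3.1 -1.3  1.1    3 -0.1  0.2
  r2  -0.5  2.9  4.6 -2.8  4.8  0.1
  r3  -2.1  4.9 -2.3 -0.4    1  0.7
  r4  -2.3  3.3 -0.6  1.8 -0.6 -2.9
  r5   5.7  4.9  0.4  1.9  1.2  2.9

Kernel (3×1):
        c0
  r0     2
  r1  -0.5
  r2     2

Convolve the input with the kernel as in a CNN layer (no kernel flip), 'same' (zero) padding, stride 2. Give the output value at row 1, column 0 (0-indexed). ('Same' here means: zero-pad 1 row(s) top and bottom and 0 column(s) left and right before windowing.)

2.25

The receptive field on the zero-padded input at this output position is [3.1 / -0.5 / -2.1]. Elementwise product with the kernel and sum: 3.1·2 + -0.5·-0.5 + -2.1·2.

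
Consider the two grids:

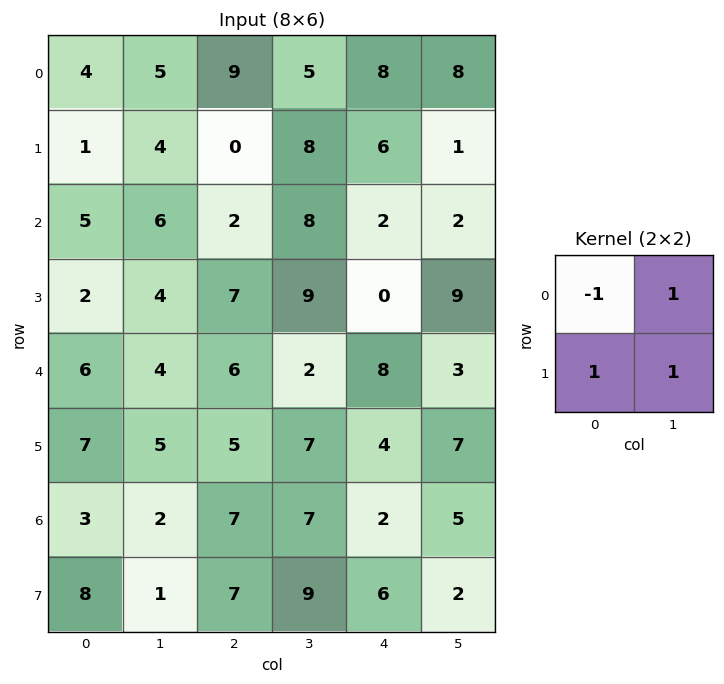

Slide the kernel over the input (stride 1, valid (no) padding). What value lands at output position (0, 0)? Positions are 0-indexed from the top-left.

The receptive field on the input at this output position is [4 5 / 1 4]. Elementwise product with the kernel and sum: 4·-1 + 5·1 + 1·1 + 4·1.

6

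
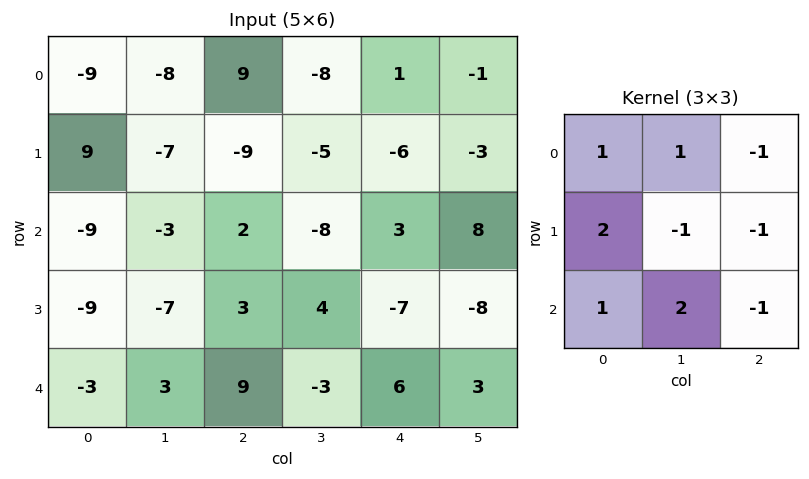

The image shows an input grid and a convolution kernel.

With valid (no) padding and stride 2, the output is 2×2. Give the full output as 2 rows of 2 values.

Output[0,0]: The receptive field on the input at this output position is [-9 -8 9 / 9 -7 -9 / -9 -3 2]. Elementwise product with the kernel and sum: -9·1 + -8·1 + 9·-1 + 9·2 + -7·-1 + -9·-1 + -9·1 + -3·2 + 2·-1.

-9 -24
-34 -3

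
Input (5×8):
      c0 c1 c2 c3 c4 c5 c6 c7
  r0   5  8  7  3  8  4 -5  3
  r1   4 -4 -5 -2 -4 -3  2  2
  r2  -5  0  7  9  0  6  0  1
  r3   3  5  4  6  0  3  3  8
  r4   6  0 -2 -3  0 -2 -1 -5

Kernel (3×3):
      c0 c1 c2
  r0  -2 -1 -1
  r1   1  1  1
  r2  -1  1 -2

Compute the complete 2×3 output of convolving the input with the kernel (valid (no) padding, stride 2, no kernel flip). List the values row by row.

-39 -34 -14
13 -14 0

Output[0,0]: The receptive field on the input at this output position is [5 8 7 / 4 -4 -5 / -5 0 7]. Elementwise product with the kernel and sum: 5·-2 + 8·-1 + 7·-1 + 4·1 + -4·1 + -5·1 + -5·-1 + 0·1 + 7·-2.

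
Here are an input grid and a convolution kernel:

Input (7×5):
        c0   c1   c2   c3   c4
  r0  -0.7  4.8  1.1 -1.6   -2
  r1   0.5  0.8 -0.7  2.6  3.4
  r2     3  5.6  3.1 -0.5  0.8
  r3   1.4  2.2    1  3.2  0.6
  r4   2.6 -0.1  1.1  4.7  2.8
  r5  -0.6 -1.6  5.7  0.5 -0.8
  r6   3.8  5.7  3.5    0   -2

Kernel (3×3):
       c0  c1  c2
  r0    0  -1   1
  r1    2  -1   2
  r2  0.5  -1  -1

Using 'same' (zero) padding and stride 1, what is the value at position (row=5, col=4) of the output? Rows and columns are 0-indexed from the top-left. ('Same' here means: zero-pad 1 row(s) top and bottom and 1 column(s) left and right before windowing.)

1

The receptive field on the zero-padded input at this output position is [4.7 2.8 0 / 0.5 -0.8 0 / 0 -2 0]. Elementwise product with the kernel and sum: 2.8·-1 + 0·1 + 0.5·2 + -0.8·-1 + 0·2 + 0·0.5 + -2·-1 + 0·-1.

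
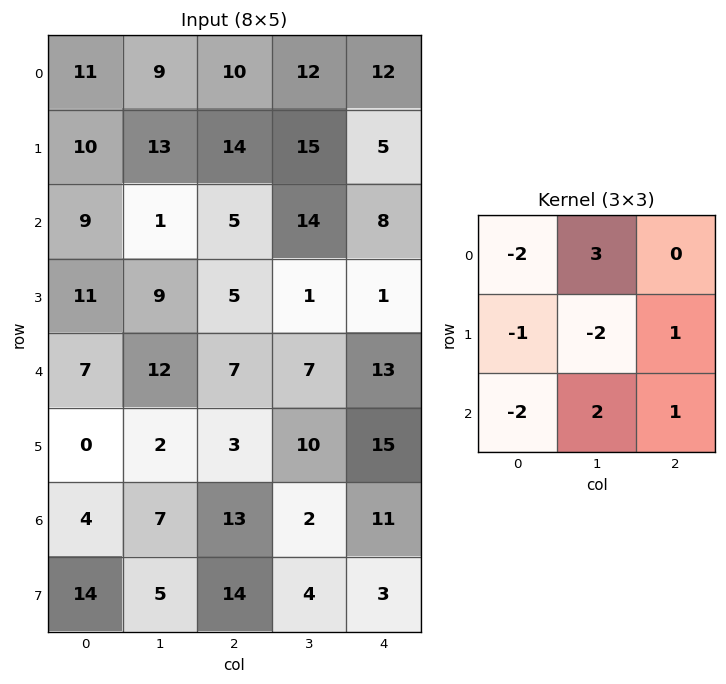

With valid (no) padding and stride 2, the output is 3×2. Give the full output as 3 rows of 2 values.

-28 3
-22 39
40 -12

Output[0,0]: The receptive field on the input at this output position is [11 9 10 / 10 13 14 / 9 1 5]. Elementwise product with the kernel and sum: 11·-2 + 9·3 + 10·-1 + 13·-2 + 14·1 + 9·-2 + 1·2 + 5·1.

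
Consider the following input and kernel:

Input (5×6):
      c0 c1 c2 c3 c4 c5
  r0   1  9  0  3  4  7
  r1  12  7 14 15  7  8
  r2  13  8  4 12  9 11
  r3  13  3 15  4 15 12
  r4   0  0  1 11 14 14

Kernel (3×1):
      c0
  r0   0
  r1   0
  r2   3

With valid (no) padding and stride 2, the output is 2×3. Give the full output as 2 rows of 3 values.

Output[0,0]: The receptive field on the input at this output position is [1 / 12 / 13]. Elementwise product with the kernel and sum: 13·3.
Output[0,1]: The receptive field on the input at this output position is [0 / 14 / 4]. Elementwise product with the kernel and sum: 4·3.

39 12 27
0 3 42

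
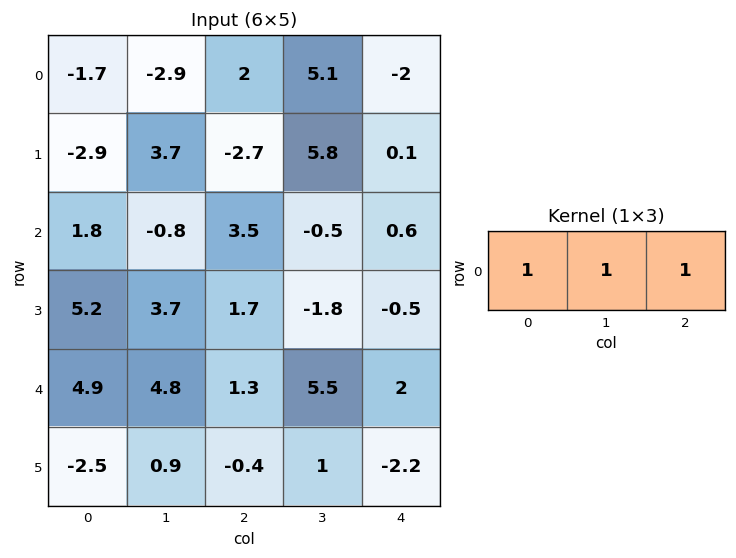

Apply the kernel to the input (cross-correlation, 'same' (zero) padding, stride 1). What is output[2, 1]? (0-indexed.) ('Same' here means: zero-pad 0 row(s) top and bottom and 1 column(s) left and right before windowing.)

4.5

The receptive field on the zero-padded input at this output position is [1.8 -0.8 3.5]. Elementwise product with the kernel and sum: 1.8·1 + -0.8·1 + 3.5·1.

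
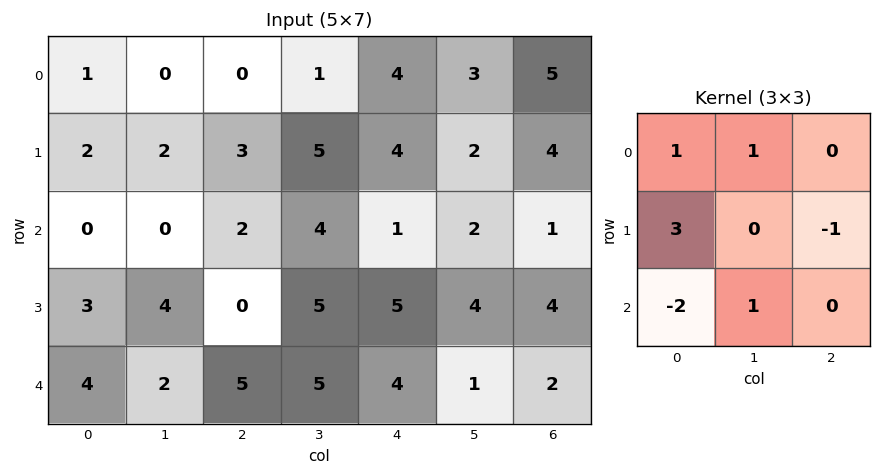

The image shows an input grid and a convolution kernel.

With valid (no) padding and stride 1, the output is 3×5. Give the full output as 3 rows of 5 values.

Output[0,0]: The receptive field on the input at this output position is [1 0 0 / 2 2 3 / 0 0 2]. Elementwise product with the kernel and sum: 1·1 + 0·1 + 2·3 + 3·-1 + 0·-2 + 0·1.

4 3 6 11 15
0 -7 18 14 2
3 10 -4 10 7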